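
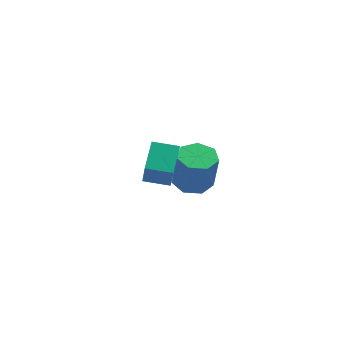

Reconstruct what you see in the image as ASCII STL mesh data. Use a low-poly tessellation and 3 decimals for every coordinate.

solid 
facet normal -0.196 0.193 -0.962
outer loop
vertex -0.574 1.624 -3.913
vertex -1.348 1.466 -3.787
vertex -0.965 2.165 -3.725
endloop
endfacet
facet normal 0.802 0.595 -0.044
outer loop
vertex -0.574 1.624 -3.913
vertex -0.965 2.165 -3.725
vertex -0.238 1.292 -2.259
endloop
endfacet
facet normal 0.803 0.595 -0.044
outer loop
vertex -0.238 1.292 -2.259
vertex -0.965 2.165 -3.725
vertex -0.629 1.834 -2.071
endloop
endfacet
facet normal 0.196 -0.192 0.962
outer loop
vertex -0.238 1.292 -2.259
vertex -0.629 1.834 -2.071
vertex -1.012 1.134 -2.133
endloop
endfacet
facet normal -0.196 0.193 -0.961
outer loop
vertex -0.965 2.165 -3.725
vertex -1.348 1.466 -3.787
vertex -1.645 2.18 -3.583
endloop
endfacet
facet normal 0.060 0.981 0.184
outer loop
vertex -0.965 2.165 -3.725
vertex -1.645 2.18 -3.583
vertex -0.629 1.834 -2.071
endloop
endfacet
facet normal 0.060 0.981 0.184
outer loop
vertex -0.629 1.834 -2.071
vertex -1.645 2.18 -3.583
vertex -1.308 1.849 -1.929
endloop
endfacet
facet normal 0.197 -0.193 0.961
outer loop
vertex -0.629 1.834 -2.071
vertex -1.308 1.849 -1.929
vertex -1.012 1.134 -2.133
endloop
endfacet
facet normal -0.196 0.193 -0.961
outer loop
vertex -1.645 2.18 -3.583
vertex -1.348 1.466 -3.787
vertex -2.101 1.657 -3.595
endloop
endfacet
facet normal -0.728 0.628 0.274
outer loop
vertex -1.645 2.18 -3.583
vertex -2.101 1.657 -3.595
vertex -1.308 1.849 -1.929
endloop
endfacet
facet normal -0.728 0.628 0.274
outer loop
vertex -1.308 1.849 -1.929
vertex -2.101 1.657 -3.595
vertex -1.764 1.326 -1.942
endloop
endfacet
facet normal 0.195 -0.194 0.962
outer loop
vertex -1.308 1.849 -1.929
vertex -1.764 1.326 -1.942
vertex -1.012 1.134 -2.133
endloop
endfacet
facet normal -0.196 0.194 -0.961
outer loop
vertex -2.101 1.657 -3.595
vertex -1.348 1.466 -3.787
vertex -1.99 0.99 -3.752
endloop
endfacet
facet normal -0.967 -0.198 0.158
outer loop
vertex -2.101 1.657 -3.595
vertex -1.99 0.99 -3.752
vertex -1.764 1.326 -1.942
endloop
endfacet
facet normal -0.968 -0.196 0.157
outer loop
vertex -1.764 1.326 -1.942
vertex -1.99 0.99 -3.752
vertex -1.654 0.658 -2.098
endloop
endfacet
facet normal 0.195 -0.192 0.962
outer loop
vertex -1.764 1.326 -1.942
vertex -1.654 0.658 -2.098
vertex -1.012 1.134 -2.133
endloop
endfacet
facet normal -0.196 0.193 -0.961
outer loop
vertex -1.99 0.99 -3.752
vertex -1.348 1.466 -3.787
vertex -1.396 0.681 -3.935
endloop
endfacet
facet normal -0.479 -0.874 -0.078
outer loop
vertex -1.99 0.99 -3.752
vertex -1.396 0.681 -3.935
vertex -1.654 0.658 -2.098
endloop
endfacet
facet normal -0.479 -0.874 -0.078
outer loop
vertex -1.654 0.658 -2.098
vertex -1.396 0.681 -3.935
vertex -1.06 0.349 -2.281
endloop
endfacet
facet normal 0.196 -0.193 0.961
outer loop
vertex -1.654 0.658 -2.098
vertex -1.06 0.349 -2.281
vertex -1.012 1.134 -2.133
endloop
endfacet
facet normal -0.195 0.193 -0.962
outer loop
vertex -1.396 0.681 -3.935
vertex -1.348 1.466 -3.787
vertex -0.766 0.963 -4.006
endloop
endfacet
facet normal 0.371 -0.893 -0.255
outer loop
vertex -1.396 0.681 -3.935
vertex -0.766 0.963 -4.006
vertex -1.06 0.349 -2.281
endloop
endfacet
facet normal 0.371 -0.893 -0.255
outer loop
vertex -1.06 0.349 -2.281
vertex -0.766 0.963 -4.006
vertex -0.429 0.631 -2.352
endloop
endfacet
facet normal 0.195 -0.193 0.962
outer loop
vertex -1.06 0.349 -2.281
vertex -0.429 0.631 -2.352
vertex -1.012 1.134 -2.133
endloop
endfacet
facet normal -0.196 0.192 -0.962
outer loop
vertex -0.766 0.963 -4.006
vertex -1.348 1.466 -3.787
vertex -0.574 1.624 -3.913
endloop
endfacet
facet normal 0.941 -0.240 -0.240
outer loop
vertex -0.766 0.963 -4.006
vertex -0.574 1.624 -3.913
vertex -0.429 0.631 -2.352
endloop
endfacet
facet normal 0.941 -0.238 -0.239
outer loop
vertex -0.429 0.631 -2.352
vertex -0.574 1.624 -3.913
vertex -0.238 1.292 -2.259
endloop
endfacet
facet normal 0.196 -0.192 0.962
outer loop
vertex -0.429 0.631 -2.352
vertex -0.238 1.292 -2.259
vertex -1.012 1.134 -2.133
endloop
endfacet
facet normal -0.282 0.481 -0.830
outer loop
vertex -1.531 -2.048 -0.235
vertex -0.603 -1.774 -0.391
vertex -1.339 -3.078 -0.897
endloop
endfacet
facet normal -0.947 -0.279 0.159
outer loop
vertex -0.937 -3.766 0.291
vertex -1.531 -2.048 -0.235
vertex -1.339 -3.078 -0.897
endloop
endfacet
facet normal -0.281 0.481 -0.831
outer loop
vertex -1.339 -3.078 -0.897
vertex -0.603 -1.774 -0.391
vertex -0.41 -2.805 -1.053
endloop
endfacet
facet normal 0.155 -0.831 -0.534
outer loop
vertex -0.41 -2.805 -1.053
vertex -0.937 -3.766 0.291
vertex -1.339 -3.078 -0.897
endloop
endfacet
facet normal -0.156 0.831 0.534
outer loop
vertex -1.531 -2.048 -0.235
vertex -0.201 -2.462 0.797
vertex -0.603 -1.774 -0.391
endloop
endfacet
facet normal -0.947 -0.279 0.158
outer loop
vertex -1.13 -2.735 0.953
vertex -1.531 -2.048 -0.235
vertex -0.937 -3.766 0.291
endloop
endfacet
facet normal -0.155 0.832 0.533
outer loop
vertex -1.13 -2.735 0.953
vertex -0.201 -2.462 0.797
vertex -1.531 -2.048 -0.235
endloop
endfacet
facet normal 0.947 0.279 -0.159
outer loop
vertex -0.603 -1.774 -0.391
vertex -0.201 -2.462 0.797
vertex -0.41 -2.805 -1.053
endloop
endfacet
facet normal 0.156 -0.831 -0.533
outer loop
vertex -0.009 -3.492 0.135
vertex -0.937 -3.766 0.291
vertex -0.41 -2.805 -1.053
endloop
endfacet
facet normal 0.947 0.279 -0.159
outer loop
vertex -0.41 -2.805 -1.053
vertex -0.201 -2.462 0.797
vertex -0.009 -3.492 0.135
endloop
endfacet
facet normal 0.282 -0.481 0.831
outer loop
vertex -0.009 -3.492 0.135
vertex -1.13 -2.735 0.953
vertex -0.937 -3.766 0.291
endloop
endfacet
facet normal 0.281 -0.481 0.830
outer loop
vertex -0.201 -2.462 0.797
vertex -1.13 -2.735 0.953
vertex -0.009 -3.492 0.135
endloop
endfacet

endsolid


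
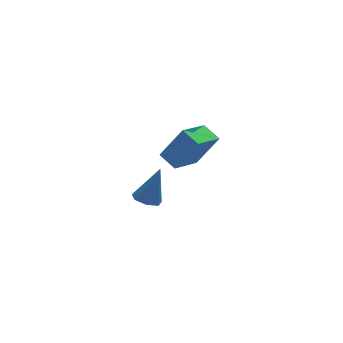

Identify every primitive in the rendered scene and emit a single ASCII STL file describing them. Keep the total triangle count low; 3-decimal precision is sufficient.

solid 
facet normal -0.513 0.127 -0.849
outer loop
vertex -3.293 -0.497 1.413
vertex -2.053 0.554 0.821
vertex -2.811 -1.296 1.003
endloop
endfacet
facet normal -0.717 -0.608 0.342
outer loop
vertex -1.847 -1.534 2.599
vertex -3.293 -0.497 1.413
vertex -2.811 -1.296 1.003
endloop
endfacet
facet normal -0.513 0.127 -0.849
outer loop
vertex -2.811 -1.296 1.003
vertex -2.053 0.554 0.821
vertex -1.571 -0.245 0.41
endloop
endfacet
facet normal 0.472 -0.784 -0.402
outer loop
vertex -1.571 -0.245 0.41
vertex -1.847 -1.534 2.599
vertex -2.811 -1.296 1.003
endloop
endfacet
facet normal -0.473 0.784 0.402
outer loop
vertex -3.293 -0.497 1.413
vertex -1.089 0.316 2.417
vertex -2.053 0.554 0.821
endloop
endfacet
facet normal -0.716 -0.608 0.342
outer loop
vertex -2.329 -0.735 3.01
vertex -3.293 -0.497 1.413
vertex -1.847 -1.534 2.599
endloop
endfacet
facet normal -0.472 0.784 0.402
outer loop
vertex -2.329 -0.735 3.01
vertex -1.089 0.316 2.417
vertex -3.293 -0.497 1.413
endloop
endfacet
facet normal 0.716 0.608 -0.342
outer loop
vertex -2.053 0.554 0.821
vertex -1.089 0.316 2.417
vertex -1.571 -0.245 0.41
endloop
endfacet
facet normal 0.473 -0.784 -0.402
outer loop
vertex -0.607 -0.483 2.007
vertex -1.847 -1.534 2.599
vertex -1.571 -0.245 0.41
endloop
endfacet
facet normal 0.717 0.608 -0.342
outer loop
vertex -1.571 -0.245 0.41
vertex -1.089 0.316 2.417
vertex -0.607 -0.483 2.007
endloop
endfacet
facet normal 0.513 -0.127 0.849
outer loop
vertex -0.607 -0.483 2.007
vertex -2.329 -0.735 3.01
vertex -1.847 -1.534 2.599
endloop
endfacet
facet normal 0.513 -0.126 0.849
outer loop
vertex -1.089 0.316 2.417
vertex -2.329 -0.735 3.01
vertex -0.607 -0.483 2.007
endloop
endfacet
facet normal -0.361 -0.129 -0.924
outer loop
vertex -2.631 3.567 -4.484
vertex -3.076 3.031 -4.235
vertex -3.211 3.757 -4.284
endloop
endfacet
facet normal 0.336 0.938 0.082
outer loop
vertex -2.631 3.567 -4.484
vertex -3.211 3.757 -4.284
vertex -2.364 3.289 -2.405
endloop
endfacet
facet normal -0.359 -0.129 -0.924
outer loop
vertex -3.211 3.757 -4.284
vertex -3.076 3.031 -4.235
vertex -3.69 3.4 -4.048
endloop
endfacet
facet normal -0.418 0.820 0.392
outer loop
vertex -3.211 3.757 -4.284
vertex -3.69 3.4 -4.048
vertex -2.364 3.289 -2.405
endloop
endfacet
facet normal -0.360 -0.131 -0.924
outer loop
vertex -3.69 3.4 -4.048
vertex -3.076 3.031 -4.235
vertex -3.706 2.765 -3.952
endloop
endfacet
facet normal -0.769 0.114 0.629
outer loop
vertex -3.69 3.4 -4.048
vertex -3.706 2.765 -3.952
vertex -2.364 3.289 -2.405
endloop
endfacet
facet normal -0.360 -0.131 -0.924
outer loop
vertex -3.706 2.765 -3.952
vertex -3.076 3.031 -4.235
vertex -3.248 2.331 -4.069
endloop
endfacet
facet normal -0.455 -0.646 0.613
outer loop
vertex -3.706 2.765 -3.952
vertex -3.248 2.331 -4.069
vertex -2.364 3.289 -2.405
endloop
endfacet
facet normal -0.360 -0.131 -0.924
outer loop
vertex -3.248 2.331 -4.069
vertex -3.076 3.031 -4.235
vertex -2.661 2.424 -4.311
endloop
endfacet
facet normal 0.288 -0.888 0.358
outer loop
vertex -3.248 2.331 -4.069
vertex -2.661 2.424 -4.311
vertex -2.364 3.289 -2.405
endloop
endfacet
facet normal -0.359 -0.130 -0.924
outer loop
vertex -2.661 2.424 -4.311
vertex -3.076 3.031 -4.235
vertex -2.386 2.974 -4.495
endloop
endfacet
facet normal 0.900 -0.432 0.056
outer loop
vertex -2.661 2.424 -4.311
vertex -2.386 2.974 -4.495
vertex -2.364 3.289 -2.405
endloop
endfacet
facet normal -0.359 -0.131 -0.924
outer loop
vertex -2.386 2.974 -4.495
vertex -3.076 3.031 -4.235
vertex -2.631 3.567 -4.484
endloop
endfacet
facet normal 0.922 0.382 -0.067
outer loop
vertex -2.386 2.974 -4.495
vertex -2.631 3.567 -4.484
vertex -2.364 3.289 -2.405
endloop
endfacet

endsolid


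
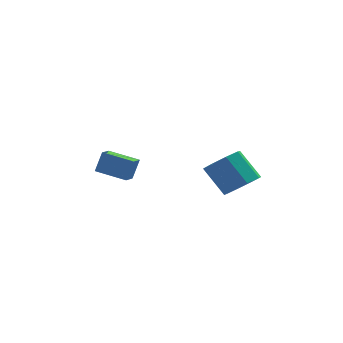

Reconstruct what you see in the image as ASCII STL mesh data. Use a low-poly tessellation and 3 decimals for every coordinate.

solid 
facet normal 0.535 -0.390 -0.749
outer loop
vertex 3.274 -3.098 0.08
vertex 2.509 -2.8 -0.622
vertex 3.401 -2.34 -0.224
endloop
endfacet
facet normal 0.830 0.082 0.551
outer loop
vertex 3.274 -3.098 0.08
vertex 3.401 -2.34 -0.224
vertex 2.256 -2.359 1.504
endloop
endfacet
facet normal 0.830 0.081 0.551
outer loop
vertex 2.256 -2.359 1.504
vertex 3.401 -2.34 -0.224
vertex 2.384 -1.6 1.2
endloop
endfacet
facet normal -0.535 0.390 0.749
outer loop
vertex 2.256 -2.359 1.504
vertex 2.384 -1.6 1.2
vertex 1.491 -2.06 0.802
endloop
endfacet
facet normal 0.535 -0.389 -0.750
outer loop
vertex 3.401 -2.34 -0.224
vertex 2.509 -2.8 -0.622
vertex 3.005 -1.851 -0.76
endloop
endfacet
facet normal 0.696 0.706 0.130
outer loop
vertex 3.401 -2.34 -0.224
vertex 3.005 -1.851 -0.76
vertex 2.384 -1.6 1.2
endloop
endfacet
facet normal 0.696 0.706 0.130
outer loop
vertex 2.384 -1.6 1.2
vertex 3.005 -1.851 -0.76
vertex 1.988 -1.111 0.664
endloop
endfacet
facet normal -0.535 0.389 0.750
outer loop
vertex 2.384 -1.6 1.2
vertex 1.988 -1.111 0.664
vertex 1.491 -2.06 0.802
endloop
endfacet
facet normal 0.536 -0.389 -0.749
outer loop
vertex 3.005 -1.851 -0.76
vertex 2.509 -2.8 -0.622
vertex 2.319 -1.918 -1.216
endloop
endfacet
facet normal 0.154 0.917 -0.367
outer loop
vertex 3.005 -1.851 -0.76
vertex 2.319 -1.918 -1.216
vertex 1.988 -1.111 0.664
endloop
endfacet
facet normal 0.154 0.917 -0.367
outer loop
vertex 1.988 -1.111 0.664
vertex 2.319 -1.918 -1.216
vertex 1.302 -1.178 0.208
endloop
endfacet
facet normal -0.536 0.390 0.749
outer loop
vertex 1.988 -1.111 0.664
vertex 1.302 -1.178 0.208
vertex 1.491 -2.06 0.802
endloop
endfacet
facet normal 0.536 -0.389 -0.749
outer loop
vertex 2.319 -1.918 -1.216
vertex 2.509 -2.8 -0.622
vertex 1.744 -2.501 -1.324
endloop
endfacet
facet normal -0.478 0.592 -0.649
outer loop
vertex 2.319 -1.918 -1.216
vertex 1.744 -2.501 -1.324
vertex 1.302 -1.178 0.208
endloop
endfacet
facet normal -0.478 0.592 -0.649
outer loop
vertex 1.302 -1.178 0.208
vertex 1.744 -2.501 -1.324
vertex 0.726 -1.762 0.1
endloop
endfacet
facet normal -0.536 0.390 0.749
outer loop
vertex 1.302 -1.178 0.208
vertex 0.726 -1.762 0.1
vertex 1.491 -2.06 0.802
endloop
endfacet
facet normal 0.535 -0.390 -0.749
outer loop
vertex 1.744 -2.501 -1.324
vertex 2.509 -2.8 -0.622
vertex 1.616 -3.26 -1.02
endloop
endfacet
facet normal -0.830 -0.081 -0.552
outer loop
vertex 1.744 -2.501 -1.324
vertex 1.616 -3.26 -1.02
vertex 0.726 -1.762 0.1
endloop
endfacet
facet normal -0.831 -0.082 -0.551
outer loop
vertex 0.726 -1.762 0.1
vertex 1.616 -3.26 -1.02
vertex 0.599 -2.52 0.404
endloop
endfacet
facet normal -0.535 0.390 0.749
outer loop
vertex 0.726 -1.762 0.1
vertex 0.599 -2.52 0.404
vertex 1.491 -2.06 0.802
endloop
endfacet
facet normal 0.535 -0.389 -0.750
outer loop
vertex 1.616 -3.26 -1.02
vertex 2.509 -2.8 -0.622
vertex 2.012 -3.749 -0.484
endloop
endfacet
facet normal -0.696 -0.706 -0.130
outer loop
vertex 1.616 -3.26 -1.02
vertex 2.012 -3.749 -0.484
vertex 0.599 -2.52 0.404
endloop
endfacet
facet normal -0.696 -0.706 -0.130
outer loop
vertex 0.599 -2.52 0.404
vertex 2.012 -3.749 -0.484
vertex 0.995 -3.009 0.94
endloop
endfacet
facet normal -0.535 0.389 0.750
outer loop
vertex 0.599 -2.52 0.404
vertex 0.995 -3.009 0.94
vertex 1.491 -2.06 0.802
endloop
endfacet
facet normal 0.536 -0.390 -0.749
outer loop
vertex 2.012 -3.749 -0.484
vertex 2.509 -2.8 -0.622
vertex 2.698 -3.682 -0.028
endloop
endfacet
facet normal -0.154 -0.917 0.367
outer loop
vertex 2.012 -3.749 -0.484
vertex 2.698 -3.682 -0.028
vertex 0.995 -3.009 0.94
endloop
endfacet
facet normal -0.154 -0.917 0.367
outer loop
vertex 0.995 -3.009 0.94
vertex 2.698 -3.682 -0.028
vertex 1.681 -2.942 1.396
endloop
endfacet
facet normal -0.536 0.389 0.749
outer loop
vertex 0.995 -3.009 0.94
vertex 1.681 -2.942 1.396
vertex 1.491 -2.06 0.802
endloop
endfacet
facet normal 0.536 -0.390 -0.749
outer loop
vertex 2.698 -3.682 -0.028
vertex 2.509 -2.8 -0.622
vertex 3.274 -3.098 0.08
endloop
endfacet
facet normal 0.478 -0.592 0.649
outer loop
vertex 2.698 -3.682 -0.028
vertex 3.274 -3.098 0.08
vertex 1.681 -2.942 1.396
endloop
endfacet
facet normal 0.478 -0.592 0.649
outer loop
vertex 1.681 -2.942 1.396
vertex 3.274 -3.098 0.08
vertex 2.256 -2.359 1.504
endloop
endfacet
facet normal -0.536 0.389 0.749
outer loop
vertex 1.681 -2.942 1.396
vertex 2.256 -2.359 1.504
vertex 1.491 -2.06 0.802
endloop
endfacet
facet normal -0.912 0.358 0.199
outer loop
vertex -4.52 1.532 -0.344
vertex -4.239 2.398 -0.616
vertex -4.886 1.272 -1.553
endloop
endfacet
facet normal -0.295 -0.912 0.286
outer loop
vertex -3.281 0.642 -1.904
vertex -4.52 1.532 -0.344
vertex -4.886 1.272 -1.553
endloop
endfacet
facet normal -0.912 0.358 0.200
outer loop
vertex -4.886 1.272 -1.553
vertex -4.239 2.398 -0.616
vertex -4.606 2.138 -1.825
endloop
endfacet
facet normal -0.284 -0.202 -0.937
outer loop
vertex -4.606 2.138 -1.825
vertex -3.281 0.642 -1.904
vertex -4.886 1.272 -1.553
endloop
endfacet
facet normal 0.284 0.202 0.937
outer loop
vertex -4.52 1.532 -0.344
vertex -2.634 1.768 -0.967
vertex -4.239 2.398 -0.616
endloop
endfacet
facet normal -0.295 -0.912 0.286
outer loop
vertex -2.914 0.902 -0.695
vertex -4.52 1.532 -0.344
vertex -3.281 0.642 -1.904
endloop
endfacet
facet normal 0.284 0.202 0.937
outer loop
vertex -2.914 0.902 -0.695
vertex -2.634 1.768 -0.967
vertex -4.52 1.532 -0.344
endloop
endfacet
facet normal 0.295 0.912 -0.286
outer loop
vertex -4.239 2.398 -0.616
vertex -2.634 1.768 -0.967
vertex -4.606 2.138 -1.825
endloop
endfacet
facet normal -0.284 -0.202 -0.937
outer loop
vertex -3.0 1.508 -2.176
vertex -3.281 0.642 -1.904
vertex -4.606 2.138 -1.825
endloop
endfacet
facet normal 0.295 0.912 -0.285
outer loop
vertex -4.606 2.138 -1.825
vertex -2.634 1.768 -0.967
vertex -3.0 1.508 -2.176
endloop
endfacet
facet normal 0.912 -0.359 -0.200
outer loop
vertex -3.0 1.508 -2.176
vertex -2.914 0.902 -0.695
vertex -3.281 0.642 -1.904
endloop
endfacet
facet normal 0.912 -0.358 -0.199
outer loop
vertex -2.634 1.768 -0.967
vertex -2.914 0.902 -0.695
vertex -3.0 1.508 -2.176
endloop
endfacet

endsolid


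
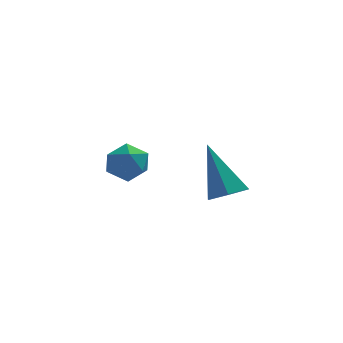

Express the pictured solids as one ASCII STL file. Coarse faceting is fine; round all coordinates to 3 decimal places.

solid 
facet normal 0.275 -0.499 -0.822
outer loop
vertex 1.754 -4.629 -0.112
vertex 1.269 -4.364 -0.435
vertex 1.84 -4.074 -0.42
endloop
endfacet
facet normal 0.824 0.172 0.540
outer loop
vertex 1.754 -4.629 -0.112
vertex 1.84 -4.074 -0.42
vertex 0.791 -3.496 0.995
endloop
endfacet
facet normal 0.275 -0.499 -0.821
outer loop
vertex 1.84 -4.074 -0.42
vertex 1.269 -4.364 -0.435
vertex 1.355 -3.81 -0.743
endloop
endfacet
facet normal 0.480 0.877 -0.003
outer loop
vertex 1.84 -4.074 -0.42
vertex 1.355 -3.81 -0.743
vertex 0.791 -3.496 0.995
endloop
endfacet
facet normal 0.274 -0.499 -0.822
outer loop
vertex 1.355 -3.81 -0.743
vertex 1.269 -4.364 -0.435
vertex 0.784 -4.099 -0.758
endloop
endfacet
facet normal -0.426 0.856 -0.293
outer loop
vertex 1.355 -3.81 -0.743
vertex 0.784 -4.099 -0.758
vertex 0.791 -3.496 0.995
endloop
endfacet
facet normal 0.275 -0.498 -0.822
outer loop
vertex 0.784 -4.099 -0.758
vertex 1.269 -4.364 -0.435
vertex 0.699 -4.654 -0.45
endloop
endfacet
facet normal -0.991 0.129 -0.041
outer loop
vertex 0.784 -4.099 -0.758
vertex 0.699 -4.654 -0.45
vertex 0.791 -3.496 0.995
endloop
endfacet
facet normal 0.275 -0.498 -0.822
outer loop
vertex 0.699 -4.654 -0.45
vertex 1.269 -4.364 -0.435
vertex 1.184 -4.919 -0.127
endloop
endfacet
facet normal -0.647 -0.574 0.501
outer loop
vertex 0.699 -4.654 -0.45
vertex 1.184 -4.919 -0.127
vertex 0.791 -3.496 0.995
endloop
endfacet
facet normal 0.275 -0.498 -0.822
outer loop
vertex 1.184 -4.919 -0.127
vertex 1.269 -4.364 -0.435
vertex 1.754 -4.629 -0.112
endloop
endfacet
facet normal 0.260 -0.552 0.792
outer loop
vertex 1.184 -4.919 -0.127
vertex 1.754 -4.629 -0.112
vertex 0.791 -3.496 0.995
endloop
endfacet
facet normal -0.631 0.602 -0.489
outer loop
vertex -1.202 -0.606 -1.365
vertex -1.742 -1.016 -1.173
vertex -1.546 -0.478 -0.763
endloop
endfacet
facet normal -0.071 0.967 -0.246
outer loop
vertex -1.202 -0.606 -1.365
vertex -1.546 -0.478 -0.763
vertex -0.843 -0.432 -0.784
endloop
endfacet
facet normal 0.519 0.676 -0.523
outer loop
vertex -1.202 -0.606 -1.365
vertex -0.843 -0.432 -0.784
vertex -0.604 -0.943 -1.207
endloop
endfacet
facet normal 0.321 0.130 -0.938
outer loop
vertex -1.202 -0.606 -1.365
vertex -0.604 -0.943 -1.207
vertex -1.16 -1.304 -1.447
endloop
endfacet
facet normal -0.390 0.084 -0.917
outer loop
vertex -1.202 -0.606 -1.365
vertex -1.16 -1.304 -1.447
vertex -1.742 -1.016 -1.173
endloop
endfacet
facet normal -0.044 0.885 0.463
outer loop
vertex -0.843 -0.432 -0.784
vertex -1.546 -0.478 -0.763
vertex -1.16 -0.736 -0.233
endloop
endfacet
facet normal -0.953 0.294 0.069
outer loop
vertex -1.546 -0.478 -0.763
vertex -1.742 -1.016 -1.173
vertex -1.716 -1.097 -0.473
endloop
endfacet
facet normal -0.562 -0.543 -0.623
outer loop
vertex -1.742 -1.016 -1.173
vertex -1.16 -1.304 -1.447
vertex -1.477 -1.608 -0.896
endloop
endfacet
facet normal 0.589 -0.470 -0.658
outer loop
vertex -1.16 -1.304 -1.447
vertex -0.604 -0.943 -1.207
vertex -0.774 -1.562 -0.917
endloop
endfacet
facet normal 0.910 0.414 0.014
outer loop
vertex -0.604 -0.943 -1.207
vertex -0.843 -0.432 -0.784
vertex -0.578 -1.024 -0.507
endloop
endfacet
facet normal -0.321 -0.130 0.938
outer loop
vertex -1.118 -1.434 -0.315
vertex -1.16 -0.736 -0.233
vertex -1.716 -1.097 -0.473
endloop
endfacet
facet normal -0.519 -0.676 0.523
outer loop
vertex -1.118 -1.434 -0.315
vertex -1.716 -1.097 -0.473
vertex -1.477 -1.608 -0.896
endloop
endfacet
facet normal 0.071 -0.967 0.246
outer loop
vertex -1.118 -1.434 -0.315
vertex -1.477 -1.608 -0.896
vertex -0.774 -1.562 -0.917
endloop
endfacet
facet normal 0.631 -0.602 0.489
outer loop
vertex -1.118 -1.434 -0.315
vertex -0.774 -1.562 -0.917
vertex -0.578 -1.024 -0.507
endloop
endfacet
facet normal 0.390 -0.084 0.917
outer loop
vertex -1.118 -1.434 -0.315
vertex -0.578 -1.024 -0.507
vertex -1.16 -0.736 -0.233
endloop
endfacet
facet normal -0.589 0.470 0.658
outer loop
vertex -1.716 -1.097 -0.473
vertex -1.16 -0.736 -0.233
vertex -1.546 -0.478 -0.763
endloop
endfacet
facet normal -0.910 -0.414 -0.014
outer loop
vertex -1.477 -1.608 -0.896
vertex -1.716 -1.097 -0.473
vertex -1.742 -1.016 -1.173
endloop
endfacet
facet normal 0.044 -0.885 -0.463
outer loop
vertex -0.774 -1.562 -0.917
vertex -1.477 -1.608 -0.896
vertex -1.16 -1.304 -1.447
endloop
endfacet
facet normal 0.953 -0.294 -0.069
outer loop
vertex -0.578 -1.024 -0.507
vertex -0.774 -1.562 -0.917
vertex -0.604 -0.943 -1.207
endloop
endfacet
facet normal 0.562 0.543 0.623
outer loop
vertex -1.16 -0.736 -0.233
vertex -0.578 -1.024 -0.507
vertex -0.843 -0.432 -0.784
endloop
endfacet

endsolid


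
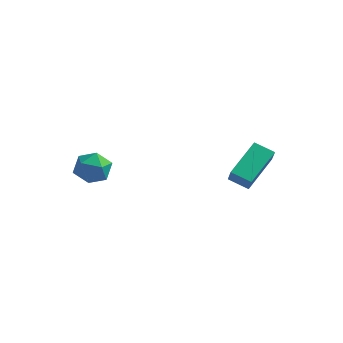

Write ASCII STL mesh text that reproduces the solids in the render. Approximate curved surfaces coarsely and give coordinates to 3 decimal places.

solid 
facet normal -0.735 0.672 0.092
outer loop
vertex -3.034 -2.238 3.567
vertex -3.124 -2.454 4.43
vertex -2.56 -1.805 4.189
endloop
endfacet
facet normal -0.265 0.874 -0.407
outer loop
vertex -3.034 -2.238 3.567
vertex -2.56 -1.805 4.189
vertex -2.174 -2.046 3.42
endloop
endfacet
facet normal -0.235 0.362 -0.902
outer loop
vertex -3.034 -2.238 3.567
vertex -2.174 -2.046 3.42
vertex -2.5 -2.844 3.185
endloop
endfacet
facet normal -0.687 -0.158 -0.710
outer loop
vertex -3.034 -2.238 3.567
vertex -2.5 -2.844 3.185
vertex -3.087 -3.097 3.809
endloop
endfacet
facet normal -0.995 0.035 -0.095
outer loop
vertex -3.034 -2.238 3.567
vertex -3.087 -3.097 3.809
vertex -3.124 -2.454 4.43
endloop
endfacet
facet normal 0.377 0.921 -0.100
outer loop
vertex -2.174 -2.046 3.42
vertex -2.56 -1.805 4.189
vertex -1.733 -2.143 4.191
endloop
endfacet
facet normal -0.382 0.595 0.708
outer loop
vertex -2.56 -1.805 4.189
vertex -3.124 -2.454 4.43
vertex -2.32 -2.396 4.815
endloop
endfacet
facet normal -0.803 -0.437 0.405
outer loop
vertex -3.124 -2.454 4.43
vertex -3.087 -3.097 3.809
vertex -2.646 -3.194 4.58
endloop
endfacet
facet normal -0.304 -0.748 -0.590
outer loop
vertex -3.087 -3.097 3.809
vertex -2.5 -2.844 3.185
vertex -2.26 -3.435 3.811
endloop
endfacet
facet normal 0.425 0.092 -0.901
outer loop
vertex -2.5 -2.844 3.185
vertex -2.174 -2.046 3.42
vertex -1.696 -2.786 3.57
endloop
endfacet
facet normal 0.687 0.158 0.710
outer loop
vertex -1.786 -3.002 4.433
vertex -1.733 -2.143 4.191
vertex -2.32 -2.396 4.815
endloop
endfacet
facet normal 0.235 -0.362 0.902
outer loop
vertex -1.786 -3.002 4.433
vertex -2.32 -2.396 4.815
vertex -2.646 -3.194 4.58
endloop
endfacet
facet normal 0.265 -0.874 0.407
outer loop
vertex -1.786 -3.002 4.433
vertex -2.646 -3.194 4.58
vertex -2.26 -3.435 3.811
endloop
endfacet
facet normal 0.735 -0.672 -0.092
outer loop
vertex -1.786 -3.002 4.433
vertex -2.26 -3.435 3.811
vertex -1.696 -2.786 3.57
endloop
endfacet
facet normal 0.995 -0.035 0.095
outer loop
vertex -1.786 -3.002 4.433
vertex -1.696 -2.786 3.57
vertex -1.733 -2.143 4.191
endloop
endfacet
facet normal 0.304 0.748 0.590
outer loop
vertex -2.32 -2.396 4.815
vertex -1.733 -2.143 4.191
vertex -2.56 -1.805 4.189
endloop
endfacet
facet normal -0.425 -0.092 0.901
outer loop
vertex -2.646 -3.194 4.58
vertex -2.32 -2.396 4.815
vertex -3.124 -2.454 4.43
endloop
endfacet
facet normal -0.377 -0.921 0.100
outer loop
vertex -2.26 -3.435 3.811
vertex -2.646 -3.194 4.58
vertex -3.087 -3.097 3.809
endloop
endfacet
facet normal 0.382 -0.595 -0.708
outer loop
vertex -1.696 -2.786 3.57
vertex -2.26 -3.435 3.811
vertex -2.5 -2.844 3.185
endloop
endfacet
facet normal 0.803 0.437 -0.405
outer loop
vertex -1.733 -2.143 4.191
vertex -1.696 -2.786 3.57
vertex -2.174 -2.046 3.42
endloop
endfacet
facet normal -0.308 0.455 -0.835
outer loop
vertex 2.171 3.657 2.56
vertex 3.136 3.65 2.2
vertex 1.831 1.823 1.687
endloop
endfacet
facet normal -0.937 0.007 0.350
outer loop
vertex 2.124 1.39 2.48
vertex 2.171 3.657 2.56
vertex 1.831 1.823 1.687
endloop
endfacet
facet normal -0.309 0.455 -0.835
outer loop
vertex 1.831 1.823 1.687
vertex 3.136 3.65 2.2
vertex 2.796 1.815 1.326
endloop
endfacet
facet normal -0.166 -0.890 -0.425
outer loop
vertex 2.796 1.815 1.326
vertex 2.124 1.39 2.48
vertex 1.831 1.823 1.687
endloop
endfacet
facet normal 0.165 0.890 0.425
outer loop
vertex 2.171 3.657 2.56
vertex 3.429 3.217 2.993
vertex 3.136 3.65 2.2
endloop
endfacet
facet normal -0.937 0.007 0.350
outer loop
vertex 2.464 3.225 3.354
vertex 2.171 3.657 2.56
vertex 2.124 1.39 2.48
endloop
endfacet
facet normal 0.166 0.891 0.423
outer loop
vertex 2.464 3.225 3.354
vertex 3.429 3.217 2.993
vertex 2.171 3.657 2.56
endloop
endfacet
facet normal 0.937 -0.007 -0.350
outer loop
vertex 3.136 3.65 2.2
vertex 3.429 3.217 2.993
vertex 2.796 1.815 1.326
endloop
endfacet
facet normal -0.165 -0.891 -0.424
outer loop
vertex 3.089 1.383 2.12
vertex 2.124 1.39 2.48
vertex 2.796 1.815 1.326
endloop
endfacet
facet normal 0.937 -0.007 -0.350
outer loop
vertex 2.796 1.815 1.326
vertex 3.429 3.217 2.993
vertex 3.089 1.383 2.12
endloop
endfacet
facet normal 0.308 -0.455 0.835
outer loop
vertex 3.089 1.383 2.12
vertex 2.464 3.225 3.354
vertex 2.124 1.39 2.48
endloop
endfacet
facet normal 0.309 -0.455 0.835
outer loop
vertex 3.429 3.217 2.993
vertex 2.464 3.225 3.354
vertex 3.089 1.383 2.12
endloop
endfacet

endsolid


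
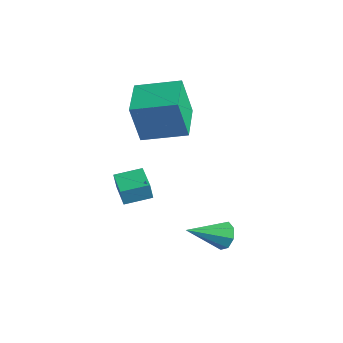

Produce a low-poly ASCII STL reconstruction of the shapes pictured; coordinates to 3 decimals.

solid 
facet normal -0.920 0.390 0.022
outer loop
vertex -3.83 -3.088 0.848
vertex -3.371 -2.016 1.029
vertex -3.798 -2.968 0.058
endloop
endfacet
facet normal -0.389 -0.908 -0.154
outer loop
vertex -2.629 -3.464 0.031
vertex -3.83 -3.088 0.848
vertex -3.798 -2.968 0.058
endloop
endfacet
facet normal -0.920 0.390 0.022
outer loop
vertex -3.798 -2.968 0.058
vertex -3.371 -2.016 1.029
vertex -3.339 -1.896 0.239
endloop
endfacet
facet normal 0.041 0.149 -0.988
outer loop
vertex -3.339 -1.896 0.239
vertex -2.629 -3.464 0.031
vertex -3.798 -2.968 0.058
endloop
endfacet
facet normal -0.041 -0.149 0.988
outer loop
vertex -3.83 -3.088 0.848
vertex -2.202 -2.512 1.002
vertex -3.371 -2.016 1.029
endloop
endfacet
facet normal -0.389 -0.908 -0.154
outer loop
vertex -2.661 -3.584 0.821
vertex -3.83 -3.088 0.848
vertex -2.629 -3.464 0.031
endloop
endfacet
facet normal -0.041 -0.149 0.988
outer loop
vertex -2.661 -3.584 0.821
vertex -2.202 -2.512 1.002
vertex -3.83 -3.088 0.848
endloop
endfacet
facet normal 0.389 0.908 0.154
outer loop
vertex -3.371 -2.016 1.029
vertex -2.202 -2.512 1.002
vertex -3.339 -1.896 0.239
endloop
endfacet
facet normal 0.041 0.149 -0.988
outer loop
vertex -2.17 -2.392 0.212
vertex -2.629 -3.464 0.031
vertex -3.339 -1.896 0.239
endloop
endfacet
facet normal 0.389 0.908 0.154
outer loop
vertex -3.339 -1.896 0.239
vertex -2.202 -2.512 1.002
vertex -2.17 -2.392 0.212
endloop
endfacet
facet normal 0.920 -0.390 -0.022
outer loop
vertex -2.17 -2.392 0.212
vertex -2.661 -3.584 0.821
vertex -2.629 -3.464 0.031
endloop
endfacet
facet normal 0.920 -0.390 -0.022
outer loop
vertex -2.202 -2.512 1.002
vertex -2.661 -3.584 0.821
vertex -2.17 -2.392 0.212
endloop
endfacet
facet normal -0.743 0.668 0.044
outer loop
vertex -4.969 -1.223 4.642
vertex -3.704 0.156 5.07
vertex -4.751 -0.861 2.831
endloop
endfacet
facet normal -0.659 -0.719 -0.223
outer loop
vertex -3.376 -2.096 2.75
vertex -4.969 -1.223 4.642
vertex -4.751 -0.861 2.831
endloop
endfacet
facet normal -0.743 0.668 0.044
outer loop
vertex -4.751 -0.861 2.831
vertex -3.704 0.156 5.07
vertex -3.486 0.518 3.259
endloop
endfacet
facet normal 0.117 0.195 -0.974
outer loop
vertex -3.486 0.518 3.259
vertex -3.376 -2.096 2.75
vertex -4.751 -0.861 2.831
endloop
endfacet
facet normal -0.117 -0.195 0.974
outer loop
vertex -4.969 -1.223 4.642
vertex -2.329 -1.079 4.989
vertex -3.704 0.156 5.07
endloop
endfacet
facet normal -0.659 -0.719 -0.223
outer loop
vertex -3.594 -2.458 4.561
vertex -4.969 -1.223 4.642
vertex -3.376 -2.096 2.75
endloop
endfacet
facet normal -0.117 -0.195 0.974
outer loop
vertex -3.594 -2.458 4.561
vertex -2.329 -1.079 4.989
vertex -4.969 -1.223 4.642
endloop
endfacet
facet normal 0.659 0.719 0.223
outer loop
vertex -3.704 0.156 5.07
vertex -2.329 -1.079 4.989
vertex -3.486 0.518 3.259
endloop
endfacet
facet normal 0.117 0.195 -0.974
outer loop
vertex -2.111 -0.717 3.178
vertex -3.376 -2.096 2.75
vertex -3.486 0.518 3.259
endloop
endfacet
facet normal 0.659 0.719 0.223
outer loop
vertex -3.486 0.518 3.259
vertex -2.329 -1.079 4.989
vertex -2.111 -0.717 3.178
endloop
endfacet
facet normal 0.743 -0.668 -0.044
outer loop
vertex -2.111 -0.717 3.178
vertex -3.594 -2.458 4.561
vertex -3.376 -2.096 2.75
endloop
endfacet
facet normal 0.743 -0.668 -0.044
outer loop
vertex -2.329 -1.079 4.989
vertex -3.594 -2.458 4.561
vertex -2.111 -0.717 3.178
endloop
endfacet
facet normal 0.261 0.852 -0.454
outer loop
vertex 0.969 -0.908 -0.256
vertex 0.682 -1.116 -0.812
vertex 0.482 -0.774 -0.285
endloop
endfacet
facet normal -0.017 0.150 0.988
outer loop
vertex 0.969 -0.908 -0.256
vertex 0.482 -0.774 -0.285
vertex 0.218 -2.624 -0.008
endloop
endfacet
facet normal 0.262 0.852 -0.454
outer loop
vertex 0.482 -0.774 -0.285
vertex 0.682 -1.116 -0.812
vertex 0.113 -0.84 -0.622
endloop
endfacet
facet normal -0.680 0.203 0.705
outer loop
vertex 0.482 -0.774 -0.285
vertex 0.113 -0.84 -0.622
vertex 0.218 -2.624 -0.008
endloop
endfacet
facet normal 0.261 0.851 -0.455
outer loop
vertex 0.113 -0.84 -0.622
vertex 0.682 -1.116 -0.812
vertex 0.076 -1.069 -1.072
endloop
endfacet
facet normal -0.995 -0.026 0.095
outer loop
vertex 0.113 -0.84 -0.622
vertex 0.076 -1.069 -1.072
vertex 0.218 -2.624 -0.008
endloop
endfacet
facet normal 0.261 0.852 -0.454
outer loop
vertex 0.076 -1.069 -1.072
vertex 0.682 -1.116 -0.812
vertex 0.395 -1.325 -1.369
endloop
endfacet
facet normal -0.776 -0.403 -0.486
outer loop
vertex 0.076 -1.069 -1.072
vertex 0.395 -1.325 -1.369
vertex 0.218 -2.624 -0.008
endloop
endfacet
facet normal 0.262 0.851 -0.454
outer loop
vertex 0.395 -1.325 -1.369
vertex 0.682 -1.116 -0.812
vertex 0.881 -1.459 -1.34
endloop
endfacet
facet normal -0.153 -0.705 -0.693
outer loop
vertex 0.395 -1.325 -1.369
vertex 0.881 -1.459 -1.34
vertex 0.218 -2.624 -0.008
endloop
endfacet
facet normal 0.262 0.851 -0.454
outer loop
vertex 0.881 -1.459 -1.34
vertex 0.682 -1.116 -0.812
vertex 1.25 -1.392 -1.002
endloop
endfacet
facet normal 0.511 -0.757 -0.408
outer loop
vertex 0.881 -1.459 -1.34
vertex 1.25 -1.392 -1.002
vertex 0.218 -2.624 -0.008
endloop
endfacet
facet normal 0.262 0.852 -0.454
outer loop
vertex 1.25 -1.392 -1.002
vertex 0.682 -1.116 -0.812
vertex 1.287 -1.164 -0.553
endloop
endfacet
facet normal 0.825 -0.529 0.201
outer loop
vertex 1.25 -1.392 -1.002
vertex 1.287 -1.164 -0.553
vertex 0.218 -2.624 -0.008
endloop
endfacet
facet normal 0.262 0.852 -0.454
outer loop
vertex 1.287 -1.164 -0.553
vertex 0.682 -1.116 -0.812
vertex 0.969 -0.908 -0.256
endloop
endfacet
facet normal 0.606 -0.153 0.781
outer loop
vertex 1.287 -1.164 -0.553
vertex 0.969 -0.908 -0.256
vertex 0.218 -2.624 -0.008
endloop
endfacet

endsolid


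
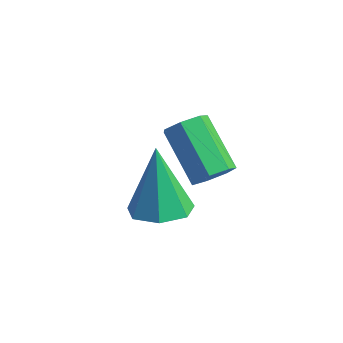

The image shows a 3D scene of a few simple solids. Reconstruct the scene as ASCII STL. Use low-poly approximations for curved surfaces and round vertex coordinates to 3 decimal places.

solid 
facet normal 0.761 -0.236 -0.604
outer loop
vertex -0.606 -0.184 -3.379
vertex -1.025 -0.293 -3.864
vertex -0.726 0.261 -3.704
endloop
endfacet
facet normal 0.613 0.567 0.550
outer loop
vertex -0.606 -0.184 -3.379
vertex -0.726 0.261 -3.704
vertex -1.976 0.243 -2.292
endloop
endfacet
facet normal 0.614 0.566 0.550
outer loop
vertex -1.976 0.243 -2.292
vertex -0.726 0.261 -3.704
vertex -2.095 0.688 -2.617
endloop
endfacet
facet normal -0.760 0.238 0.604
outer loop
vertex -1.976 0.243 -2.292
vertex -2.095 0.688 -2.617
vertex -2.395 0.133 -2.776
endloop
endfacet
facet normal 0.761 -0.236 -0.605
outer loop
vertex -0.726 0.261 -3.704
vertex -1.025 -0.293 -3.864
vertex -1.071 0.289 -4.149
endloop
endfacet
facet normal 0.217 0.970 -0.107
outer loop
vertex -0.726 0.261 -3.704
vertex -1.071 0.289 -4.149
vertex -2.095 0.688 -2.617
endloop
endfacet
facet normal 0.216 0.970 -0.108
outer loop
vertex -2.095 0.688 -2.617
vertex -1.071 0.289 -4.149
vertex -2.44 0.715 -3.062
endloop
endfacet
facet normal -0.761 0.238 0.604
outer loop
vertex -2.095 0.688 -2.617
vertex -2.44 0.715 -3.062
vertex -2.395 0.133 -2.776
endloop
endfacet
facet normal 0.762 -0.235 -0.604
outer loop
vertex -1.071 0.289 -4.149
vertex -1.025 -0.293 -3.864
vertex -1.381 -0.122 -4.38
endloop
endfacet
facet normal -0.343 0.643 -0.684
outer loop
vertex -1.071 0.289 -4.149
vertex -1.381 -0.122 -4.38
vertex -2.44 0.715 -3.062
endloop
endfacet
facet normal -0.343 0.644 -0.684
outer loop
vertex -2.44 0.715 -3.062
vertex -1.381 -0.122 -4.38
vertex -2.751 0.305 -3.292
endloop
endfacet
facet normal -0.761 0.238 0.604
outer loop
vertex -2.44 0.715 -3.062
vertex -2.751 0.305 -3.292
vertex -2.395 0.133 -2.776
endloop
endfacet
facet normal 0.761 -0.238 -0.604
outer loop
vertex -1.381 -0.122 -4.38
vertex -1.025 -0.293 -3.864
vertex -1.424 -0.662 -4.221
endloop
endfacet
facet normal -0.645 -0.168 -0.746
outer loop
vertex -1.381 -0.122 -4.38
vertex -1.424 -0.662 -4.221
vertex -2.751 0.305 -3.292
endloop
endfacet
facet normal -0.644 -0.167 -0.746
outer loop
vertex -2.751 0.305 -3.292
vertex -1.424 -0.662 -4.221
vertex -2.794 -0.235 -3.134
endloop
endfacet
facet normal -0.761 0.237 0.604
outer loop
vertex -2.751 0.305 -3.292
vertex -2.794 -0.235 -3.134
vertex -2.395 0.133 -2.776
endloop
endfacet
facet normal 0.760 -0.237 -0.605
outer loop
vertex -1.424 -0.662 -4.221
vertex -1.025 -0.293 -3.864
vertex -1.166 -0.924 -3.794
endloop
endfacet
facet normal -0.460 -0.853 -0.245
outer loop
vertex -1.424 -0.662 -4.221
vertex -1.166 -0.924 -3.794
vertex -2.794 -0.235 -3.134
endloop
endfacet
facet normal -0.460 -0.853 -0.245
outer loop
vertex -2.794 -0.235 -3.134
vertex -1.166 -0.924 -3.794
vertex -2.536 -0.497 -2.706
endloop
endfacet
facet normal -0.761 0.237 0.604
outer loop
vertex -2.794 -0.235 -3.134
vertex -2.536 -0.497 -2.706
vertex -2.395 0.133 -2.776
endloop
endfacet
facet normal 0.761 -0.237 -0.604
outer loop
vertex -1.166 -0.924 -3.794
vertex -1.025 -0.293 -3.864
vertex -0.802 -0.712 -3.419
endloop
endfacet
facet normal 0.069 -0.896 0.439
outer loop
vertex -1.166 -0.924 -3.794
vertex -0.802 -0.712 -3.419
vertex -2.536 -0.497 -2.706
endloop
endfacet
facet normal 0.070 -0.895 0.440
outer loop
vertex -2.536 -0.497 -2.706
vertex -0.802 -0.712 -3.419
vertex -2.172 -0.285 -2.332
endloop
endfacet
facet normal -0.760 0.237 0.605
outer loop
vertex -2.536 -0.497 -2.706
vertex -2.172 -0.285 -2.332
vertex -2.395 0.133 -2.776
endloop
endfacet
facet normal 0.761 -0.237 -0.604
outer loop
vertex -0.802 -0.712 -3.419
vertex -1.025 -0.293 -3.864
vertex -0.606 -0.184 -3.379
endloop
endfacet
facet normal 0.548 -0.264 0.794
outer loop
vertex -0.802 -0.712 -3.419
vertex -0.606 -0.184 -3.379
vertex -2.172 -0.285 -2.332
endloop
endfacet
facet normal 0.548 -0.264 0.794
outer loop
vertex -2.172 -0.285 -2.332
vertex -0.606 -0.184 -3.379
vertex -1.976 0.243 -2.292
endloop
endfacet
facet normal -0.761 0.237 0.605
outer loop
vertex -2.172 -0.285 -2.332
vertex -1.976 0.243 -2.292
vertex -2.395 0.133 -2.776
endloop
endfacet
facet normal 0.238 -0.178 -0.955
outer loop
vertex -0.179 -1.984 -3.377
vertex -0.682 -2.668 -3.375
vertex -0.88 -1.866 -3.574
endloop
endfacet
facet normal 0.102 0.970 0.219
outer loop
vertex -0.179 -1.984 -3.377
vertex -0.88 -1.866 -3.574
vertex -1.158 -2.312 -1.465
endloop
endfacet
facet normal 0.238 -0.178 -0.955
outer loop
vertex -0.88 -1.866 -3.574
vertex -0.682 -2.668 -3.375
vertex -1.432 -2.353 -3.621
endloop
endfacet
facet normal -0.663 0.745 0.070
outer loop
vertex -0.88 -1.866 -3.574
vertex -1.432 -2.353 -3.621
vertex -1.158 -2.312 -1.465
endloop
endfacet
facet normal 0.238 -0.179 -0.955
outer loop
vertex -1.432 -2.353 -3.621
vertex -0.682 -2.668 -3.375
vertex -1.419 -3.077 -3.482
endloop
endfacet
facet normal -0.992 0.006 0.126
outer loop
vertex -1.432 -2.353 -3.621
vertex -1.419 -3.077 -3.482
vertex -1.158 -2.312 -1.465
endloop
endfacet
facet normal 0.238 -0.178 -0.955
outer loop
vertex -1.419 -3.077 -3.482
vertex -0.682 -2.668 -3.375
vertex -0.852 -3.494 -3.263
endloop
endfacet
facet normal -0.639 -0.688 0.344
outer loop
vertex -1.419 -3.077 -3.482
vertex -0.852 -3.494 -3.263
vertex -1.158 -2.312 -1.465
endloop
endfacet
facet normal 0.238 -0.178 -0.955
outer loop
vertex -0.852 -3.494 -3.263
vertex -0.682 -2.668 -3.375
vertex -0.156 -3.289 -3.128
endloop
endfacet
facet normal 0.132 -0.818 0.560
outer loop
vertex -0.852 -3.494 -3.263
vertex -0.156 -3.289 -3.128
vertex -1.158 -2.312 -1.465
endloop
endfacet
facet normal 0.238 -0.178 -0.955
outer loop
vertex -0.156 -3.289 -3.128
vertex -0.682 -2.668 -3.375
vertex 0.143 -2.617 -3.179
endloop
endfacet
facet normal 0.739 -0.283 0.611
outer loop
vertex -0.156 -3.289 -3.128
vertex 0.143 -2.617 -3.179
vertex -1.158 -2.312 -1.465
endloop
endfacet
facet normal 0.238 -0.178 -0.955
outer loop
vertex 0.143 -2.617 -3.179
vertex -0.682 -2.668 -3.375
vertex -0.179 -1.984 -3.377
endloop
endfacet
facet normal 0.725 0.513 0.459
outer loop
vertex 0.143 -2.617 -3.179
vertex -0.179 -1.984 -3.377
vertex -1.158 -2.312 -1.465
endloop
endfacet

endsolid


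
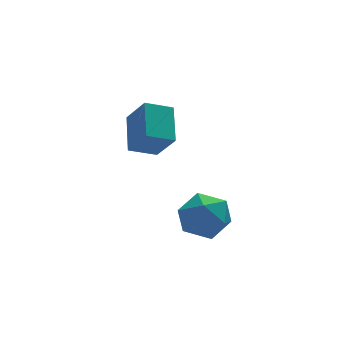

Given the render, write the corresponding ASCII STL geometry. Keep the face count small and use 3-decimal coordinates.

solid 
facet normal -0.932 0.027 0.362
outer loop
vertex -1.907 0.566 0.231
vertex -1.525 1.905 1.116
vertex -2.309 1.406 -0.867
endloop
endfacet
facet normal -0.232 -0.812 -0.536
outer loop
vertex -1.255 1.375 -1.276
vertex -1.907 0.566 0.231
vertex -2.309 1.406 -0.867
endloop
endfacet
facet normal -0.932 0.028 0.362
outer loop
vertex -2.309 1.406 -0.867
vertex -1.525 1.905 1.116
vertex -1.926 2.745 0.018
endloop
endfacet
facet normal -0.279 0.584 -0.763
outer loop
vertex -1.926 2.745 0.018
vertex -1.255 1.375 -1.276
vertex -2.309 1.406 -0.867
endloop
endfacet
facet normal 0.279 -0.584 0.763
outer loop
vertex -1.907 0.566 0.231
vertex -0.471 1.874 0.707
vertex -1.525 1.905 1.116
endloop
endfacet
facet normal -0.232 -0.812 -0.536
outer loop
vertex -0.854 0.535 -0.178
vertex -1.907 0.566 0.231
vertex -1.255 1.375 -1.276
endloop
endfacet
facet normal 0.279 -0.584 0.762
outer loop
vertex -0.854 0.535 -0.178
vertex -0.471 1.874 0.707
vertex -1.907 0.566 0.231
endloop
endfacet
facet normal 0.232 0.812 0.536
outer loop
vertex -1.525 1.905 1.116
vertex -0.471 1.874 0.707
vertex -1.926 2.745 0.018
endloop
endfacet
facet normal -0.279 0.584 -0.763
outer loop
vertex -0.873 2.714 -0.391
vertex -1.255 1.375 -1.276
vertex -1.926 2.745 0.018
endloop
endfacet
facet normal 0.232 0.812 0.536
outer loop
vertex -1.926 2.745 0.018
vertex -0.471 1.874 0.707
vertex -0.873 2.714 -0.391
endloop
endfacet
facet normal 0.932 -0.027 -0.361
outer loop
vertex -0.873 2.714 -0.391
vertex -0.854 0.535 -0.178
vertex -1.255 1.375 -1.276
endloop
endfacet
facet normal 0.932 -0.027 -0.362
outer loop
vertex -0.471 1.874 0.707
vertex -0.854 0.535 -0.178
vertex -0.873 2.714 -0.391
endloop
endfacet
facet normal -0.569 0.682 0.461
outer loop
vertex -1.11 -1.192 -2.555
vertex -1.635 -1.953 -2.077
vertex -0.787 -1.547 -1.631
endloop
endfacet
facet normal 0.083 0.940 0.332
outer loop
vertex -1.11 -1.192 -2.555
vertex -0.787 -1.547 -1.631
vertex -0.095 -1.343 -2.382
endloop
endfacet
facet normal 0.198 0.907 -0.373
outer loop
vertex -1.11 -1.192 -2.555
vertex -0.095 -1.343 -2.382
vertex -0.516 -1.625 -3.292
endloop
endfacet
facet normal -0.383 0.627 -0.678
outer loop
vertex -1.11 -1.192 -2.555
vertex -0.516 -1.625 -3.292
vertex -1.467 -2.002 -3.103
endloop
endfacet
facet normal -0.857 0.488 -0.164
outer loop
vertex -1.11 -1.192 -2.555
vertex -1.467 -2.002 -3.103
vertex -1.635 -1.953 -2.077
endloop
endfacet
facet normal 0.557 0.513 0.653
outer loop
vertex -0.095 -1.343 -2.382
vertex -0.787 -1.547 -1.631
vertex 0.007 -2.198 -1.797
endloop
endfacet
facet normal -0.499 0.095 0.861
outer loop
vertex -0.787 -1.547 -1.631
vertex -1.635 -1.953 -2.077
vertex -0.944 -2.575 -1.608
endloop
endfacet
facet normal -0.965 -0.216 -0.148
outer loop
vertex -1.635 -1.953 -2.077
vertex -1.467 -2.002 -3.103
vertex -1.365 -2.857 -2.518
endloop
endfacet
facet normal -0.198 0.008 -0.980
outer loop
vertex -1.467 -2.002 -3.103
vertex -0.516 -1.625 -3.292
vertex -0.673 -2.653 -3.269
endloop
endfacet
facet normal 0.743 0.459 -0.486
outer loop
vertex -0.516 -1.625 -3.292
vertex -0.095 -1.343 -2.382
vertex 0.175 -2.247 -2.823
endloop
endfacet
facet normal 0.383 -0.627 0.678
outer loop
vertex -0.35 -3.008 -2.345
vertex 0.007 -2.198 -1.797
vertex -0.944 -2.575 -1.608
endloop
endfacet
facet normal -0.198 -0.907 0.373
outer loop
vertex -0.35 -3.008 -2.345
vertex -0.944 -2.575 -1.608
vertex -1.365 -2.857 -2.518
endloop
endfacet
facet normal -0.083 -0.940 -0.332
outer loop
vertex -0.35 -3.008 -2.345
vertex -1.365 -2.857 -2.518
vertex -0.673 -2.653 -3.269
endloop
endfacet
facet normal 0.569 -0.682 -0.461
outer loop
vertex -0.35 -3.008 -2.345
vertex -0.673 -2.653 -3.269
vertex 0.175 -2.247 -2.823
endloop
endfacet
facet normal 0.857 -0.488 0.164
outer loop
vertex -0.35 -3.008 -2.345
vertex 0.175 -2.247 -2.823
vertex 0.007 -2.198 -1.797
endloop
endfacet
facet normal 0.198 -0.008 0.980
outer loop
vertex -0.944 -2.575 -1.608
vertex 0.007 -2.198 -1.797
vertex -0.787 -1.547 -1.631
endloop
endfacet
facet normal -0.743 -0.459 0.486
outer loop
vertex -1.365 -2.857 -2.518
vertex -0.944 -2.575 -1.608
vertex -1.635 -1.953 -2.077
endloop
endfacet
facet normal -0.557 -0.513 -0.653
outer loop
vertex -0.673 -2.653 -3.269
vertex -1.365 -2.857 -2.518
vertex -1.467 -2.002 -3.103
endloop
endfacet
facet normal 0.499 -0.095 -0.861
outer loop
vertex 0.175 -2.247 -2.823
vertex -0.673 -2.653 -3.269
vertex -0.516 -1.625 -3.292
endloop
endfacet
facet normal 0.965 0.216 0.148
outer loop
vertex 0.007 -2.198 -1.797
vertex 0.175 -2.247 -2.823
vertex -0.095 -1.343 -2.382
endloop
endfacet

endsolid


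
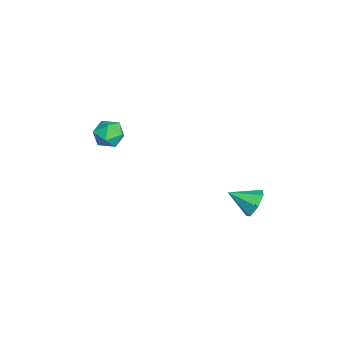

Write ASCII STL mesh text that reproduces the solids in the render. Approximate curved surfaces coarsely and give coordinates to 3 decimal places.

solid 
facet normal -0.898 -0.438 0.040
outer loop
vertex -4.396 -3.716 2.889
vertex -4.057 -4.421 2.787
vertex -4.164 -4.135 3.515
endloop
endfacet
facet normal -0.887 0.158 0.434
outer loop
vertex -4.396 -3.716 2.889
vertex -4.164 -4.135 3.515
vertex -4.036 -3.357 3.493
endloop
endfacet
facet normal -0.712 0.702 0.007
outer loop
vertex -4.396 -3.716 2.889
vertex -4.036 -3.357 3.493
vertex -3.851 -3.162 2.751
endloop
endfacet
facet normal -0.616 0.443 -0.651
outer loop
vertex -4.396 -3.716 2.889
vertex -3.851 -3.162 2.751
vertex -3.864 -3.819 2.316
endloop
endfacet
facet normal -0.731 -0.260 -0.632
outer loop
vertex -4.396 -3.716 2.889
vertex -3.864 -3.819 2.316
vertex -4.057 -4.421 2.787
endloop
endfacet
facet normal -0.372 0.087 0.924
outer loop
vertex -4.036 -3.357 3.493
vertex -4.164 -4.135 3.515
vertex -3.476 -3.841 3.764
endloop
endfacet
facet normal -0.392 -0.875 0.286
outer loop
vertex -4.164 -4.135 3.515
vertex -4.057 -4.421 2.787
vertex -3.489 -4.498 3.329
endloop
endfacet
facet normal -0.120 -0.587 -0.800
outer loop
vertex -4.057 -4.421 2.787
vertex -3.864 -3.819 2.316
vertex -3.304 -4.303 2.587
endloop
endfacet
facet normal 0.066 0.550 -0.833
outer loop
vertex -3.864 -3.819 2.316
vertex -3.851 -3.162 2.751
vertex -3.176 -3.525 2.565
endloop
endfacet
facet normal -0.090 0.969 0.232
outer loop
vertex -3.851 -3.162 2.751
vertex -4.036 -3.357 3.493
vertex -3.283 -3.239 3.293
endloop
endfacet
facet normal 0.616 -0.443 0.651
outer loop
vertex -2.944 -3.944 3.191
vertex -3.476 -3.841 3.764
vertex -3.489 -4.498 3.329
endloop
endfacet
facet normal 0.712 -0.702 -0.007
outer loop
vertex -2.944 -3.944 3.191
vertex -3.489 -4.498 3.329
vertex -3.304 -4.303 2.587
endloop
endfacet
facet normal 0.887 -0.158 -0.434
outer loop
vertex -2.944 -3.944 3.191
vertex -3.304 -4.303 2.587
vertex -3.176 -3.525 2.565
endloop
endfacet
facet normal 0.898 0.438 -0.040
outer loop
vertex -2.944 -3.944 3.191
vertex -3.176 -3.525 2.565
vertex -3.283 -3.239 3.293
endloop
endfacet
facet normal 0.731 0.260 0.632
outer loop
vertex -2.944 -3.944 3.191
vertex -3.283 -3.239 3.293
vertex -3.476 -3.841 3.764
endloop
endfacet
facet normal -0.066 -0.550 0.833
outer loop
vertex -3.489 -4.498 3.329
vertex -3.476 -3.841 3.764
vertex -4.164 -4.135 3.515
endloop
endfacet
facet normal 0.090 -0.969 -0.232
outer loop
vertex -3.304 -4.303 2.587
vertex -3.489 -4.498 3.329
vertex -4.057 -4.421 2.787
endloop
endfacet
facet normal 0.372 -0.087 -0.924
outer loop
vertex -3.176 -3.525 2.565
vertex -3.304 -4.303 2.587
vertex -3.864 -3.819 2.316
endloop
endfacet
facet normal 0.392 0.875 -0.286
outer loop
vertex -3.283 -3.239 3.293
vertex -3.176 -3.525 2.565
vertex -3.851 -3.162 2.751
endloop
endfacet
facet normal 0.120 0.587 0.800
outer loop
vertex -3.476 -3.841 3.764
vertex -3.283 -3.239 3.293
vertex -4.036 -3.357 3.493
endloop
endfacet
facet normal 0.147 0.877 -0.458
outer loop
vertex 1.618 2.374 2.615
vertex 0.965 2.295 2.254
vertex 1.097 2.62 2.918
endloop
endfacet
facet normal 0.446 -0.143 0.883
outer loop
vertex 1.618 2.374 2.615
vertex 1.097 2.62 2.918
vertex 0.775 1.165 2.846
endloop
endfacet
facet normal 0.147 0.877 -0.458
outer loop
vertex 1.097 2.62 2.918
vertex 0.965 2.295 2.254
vertex 0.477 2.621 2.721
endloop
endfacet
facet normal -0.303 0.020 0.953
outer loop
vertex 1.097 2.62 2.918
vertex 0.477 2.621 2.721
vertex 0.775 1.165 2.846
endloop
endfacet
facet normal 0.147 0.877 -0.458
outer loop
vertex 0.477 2.621 2.721
vertex 0.965 2.295 2.254
vertex 0.224 2.377 2.173
endloop
endfacet
facet normal -0.874 -0.139 0.465
outer loop
vertex 0.477 2.621 2.721
vertex 0.224 2.377 2.173
vertex 0.775 1.165 2.846
endloop
endfacet
facet normal 0.147 0.877 -0.457
outer loop
vertex 0.224 2.377 2.173
vertex 0.965 2.295 2.254
vertex 0.529 2.072 1.686
endloop
endfacet
facet normal -0.840 -0.500 -0.213
outer loop
vertex 0.224 2.377 2.173
vertex 0.529 2.072 1.686
vertex 0.775 1.165 2.846
endloop
endfacet
facet normal 0.148 0.877 -0.458
outer loop
vertex 0.529 2.072 1.686
vertex 0.965 2.295 2.254
vertex 1.163 1.934 1.627
endloop
endfacet
facet normal -0.225 -0.790 -0.570
outer loop
vertex 0.529 2.072 1.686
vertex 1.163 1.934 1.627
vertex 0.775 1.165 2.846
endloop
endfacet
facet normal 0.147 0.877 -0.458
outer loop
vertex 1.163 1.934 1.627
vertex 0.965 2.295 2.254
vertex 1.647 2.069 2.04
endloop
endfacet
facet normal 0.509 -0.792 -0.338
outer loop
vertex 1.163 1.934 1.627
vertex 1.647 2.069 2.04
vertex 0.775 1.165 2.846
endloop
endfacet
facet normal 0.147 0.877 -0.458
outer loop
vertex 1.647 2.069 2.04
vertex 0.965 2.295 2.254
vertex 1.618 2.374 2.615
endloop
endfacet
facet normal 0.807 -0.504 0.308
outer loop
vertex 1.647 2.069 2.04
vertex 1.618 2.374 2.615
vertex 0.775 1.165 2.846
endloop
endfacet

endsolid


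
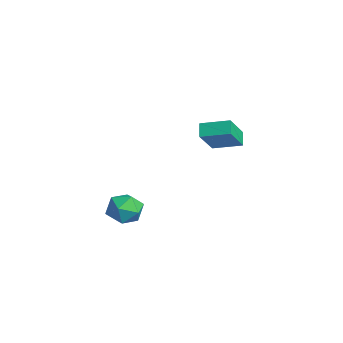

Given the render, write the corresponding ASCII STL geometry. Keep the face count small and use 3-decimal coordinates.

solid 
facet normal -0.230 0.698 0.678
outer loop
vertex 2.621 -1.403 -1.375
vertex 1.817 -2.039 -0.992
vertex 2.823 -2.117 -0.571
endloop
endfacet
facet normal 0.466 0.716 0.519
outer loop
vertex 2.621 -1.403 -1.375
vertex 2.823 -2.117 -0.571
vertex 3.541 -1.993 -1.387
endloop
endfacet
facet normal 0.529 0.829 -0.183
outer loop
vertex 2.621 -1.403 -1.375
vertex 3.541 -1.993 -1.387
vertex 2.979 -1.839 -2.312
endloop
endfacet
facet normal -0.128 0.880 -0.458
outer loop
vertex 2.621 -1.403 -1.375
vertex 2.979 -1.839 -2.312
vertex 1.913 -1.867 -2.068
endloop
endfacet
facet normal -0.597 0.799 0.075
outer loop
vertex 2.621 -1.403 -1.375
vertex 1.913 -1.867 -2.068
vertex 1.817 -2.039 -0.992
endloop
endfacet
facet normal 0.743 0.076 0.665
outer loop
vertex 3.541 -1.993 -1.387
vertex 2.823 -2.117 -0.571
vertex 3.307 -2.993 -1.012
endloop
endfacet
facet normal -0.383 0.045 0.923
outer loop
vertex 2.823 -2.117 -0.571
vertex 1.817 -2.039 -0.992
vertex 2.241 -3.021 -0.768
endloop
endfacet
facet normal -0.977 0.208 -0.054
outer loop
vertex 1.817 -2.039 -0.992
vertex 1.913 -1.867 -2.068
vertex 1.679 -2.867 -1.693
endloop
endfacet
facet normal -0.218 0.340 -0.915
outer loop
vertex 1.913 -1.867 -2.068
vertex 2.979 -1.839 -2.312
vertex 2.397 -2.743 -2.509
endloop
endfacet
facet normal 0.844 0.257 -0.470
outer loop
vertex 2.979 -1.839 -2.312
vertex 3.541 -1.993 -1.387
vertex 3.403 -2.821 -2.088
endloop
endfacet
facet normal 0.128 -0.880 0.458
outer loop
vertex 2.599 -3.457 -1.705
vertex 3.307 -2.993 -1.012
vertex 2.241 -3.021 -0.768
endloop
endfacet
facet normal -0.529 -0.829 0.183
outer loop
vertex 2.599 -3.457 -1.705
vertex 2.241 -3.021 -0.768
vertex 1.679 -2.867 -1.693
endloop
endfacet
facet normal -0.466 -0.716 -0.519
outer loop
vertex 2.599 -3.457 -1.705
vertex 1.679 -2.867 -1.693
vertex 2.397 -2.743 -2.509
endloop
endfacet
facet normal 0.230 -0.698 -0.678
outer loop
vertex 2.599 -3.457 -1.705
vertex 2.397 -2.743 -2.509
vertex 3.403 -2.821 -2.088
endloop
endfacet
facet normal 0.597 -0.799 -0.075
outer loop
vertex 2.599 -3.457 -1.705
vertex 3.403 -2.821 -2.088
vertex 3.307 -2.993 -1.012
endloop
endfacet
facet normal 0.218 -0.340 0.915
outer loop
vertex 2.241 -3.021 -0.768
vertex 3.307 -2.993 -1.012
vertex 2.823 -2.117 -0.571
endloop
endfacet
facet normal -0.844 -0.257 0.470
outer loop
vertex 1.679 -2.867 -1.693
vertex 2.241 -3.021 -0.768
vertex 1.817 -2.039 -0.992
endloop
endfacet
facet normal -0.743 -0.076 -0.665
outer loop
vertex 2.397 -2.743 -2.509
vertex 1.679 -2.867 -1.693
vertex 1.913 -1.867 -2.068
endloop
endfacet
facet normal 0.383 -0.045 -0.923
outer loop
vertex 3.403 -2.821 -2.088
vertex 2.397 -2.743 -2.509
vertex 2.979 -1.839 -2.312
endloop
endfacet
facet normal 0.977 -0.208 0.054
outer loop
vertex 3.307 -2.993 -1.012
vertex 3.403 -2.821 -2.088
vertex 3.541 -1.993 -1.387
endloop
endfacet
facet normal -0.462 0.505 -0.729
outer loop
vertex -1.663 3.879 0.596
vertex -0.785 5.295 1.02
vertex -0.967 3.631 -0.017
endloop
endfacet
facet normal -0.511 -0.824 -0.247
outer loop
vertex 0.045 2.525 1.58
vertex -1.663 3.879 0.596
vertex -0.967 3.631 -0.017
endloop
endfacet
facet normal -0.461 0.505 -0.730
outer loop
vertex -0.967 3.631 -0.017
vertex -0.785 5.295 1.02
vertex -0.088 5.047 0.408
endloop
endfacet
facet normal 0.725 -0.258 -0.638
outer loop
vertex -0.088 5.047 0.408
vertex 0.045 2.525 1.58
vertex -0.967 3.631 -0.017
endloop
endfacet
facet normal -0.725 0.258 0.638
outer loop
vertex -1.663 3.879 0.596
vertex 0.227 4.189 2.617
vertex -0.785 5.295 1.02
endloop
endfacet
facet normal -0.510 -0.824 -0.247
outer loop
vertex -0.652 2.773 2.192
vertex -1.663 3.879 0.596
vertex 0.045 2.525 1.58
endloop
endfacet
facet normal -0.725 0.258 0.638
outer loop
vertex -0.652 2.773 2.192
vertex 0.227 4.189 2.617
vertex -1.663 3.879 0.596
endloop
endfacet
facet normal 0.510 0.824 0.247
outer loop
vertex -0.785 5.295 1.02
vertex 0.227 4.189 2.617
vertex -0.088 5.047 0.408
endloop
endfacet
facet normal 0.725 -0.258 -0.638
outer loop
vertex 0.923 3.941 2.004
vertex 0.045 2.525 1.58
vertex -0.088 5.047 0.408
endloop
endfacet
facet normal 0.511 0.823 0.247
outer loop
vertex -0.088 5.047 0.408
vertex 0.227 4.189 2.617
vertex 0.923 3.941 2.004
endloop
endfacet
facet normal 0.461 -0.505 0.730
outer loop
vertex 0.923 3.941 2.004
vertex -0.652 2.773 2.192
vertex 0.045 2.525 1.58
endloop
endfacet
facet normal 0.462 -0.505 0.729
outer loop
vertex 0.227 4.189 2.617
vertex -0.652 2.773 2.192
vertex 0.923 3.941 2.004
endloop
endfacet

endsolid


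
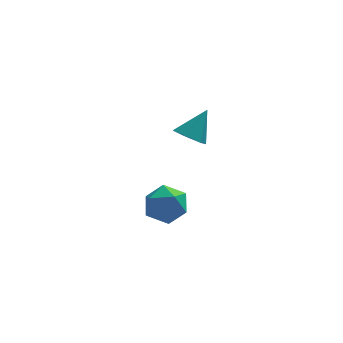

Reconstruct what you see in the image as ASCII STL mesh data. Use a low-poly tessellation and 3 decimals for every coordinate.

solid 
facet normal -0.191 -0.132 0.973
outer loop
vertex -1.133 0.452 -2.732
vertex -1.647 -0.239 -2.927
vertex -0.785 -0.359 -2.774
endloop
endfacet
facet normal 0.455 0.150 0.878
outer loop
vertex -1.133 0.452 -2.732
vertex -0.785 -0.359 -2.774
vertex -0.348 0.327 -3.118
endloop
endfacet
facet normal 0.378 0.764 0.522
outer loop
vertex -1.133 0.452 -2.732
vertex -0.348 0.327 -3.118
vertex -0.94 0.871 -3.485
endloop
endfacet
facet normal -0.317 0.861 0.398
outer loop
vertex -1.133 0.452 -2.732
vertex -0.94 0.871 -3.485
vertex -1.742 0.521 -3.367
endloop
endfacet
facet normal -0.670 0.308 0.676
outer loop
vertex -1.133 0.452 -2.732
vertex -1.742 0.521 -3.367
vertex -1.647 -0.239 -2.927
endloop
endfacet
facet normal 0.833 -0.297 0.467
outer loop
vertex -0.348 0.327 -3.118
vertex -0.785 -0.359 -2.774
vertex -0.378 -0.441 -3.553
endloop
endfacet
facet normal -0.215 -0.754 0.621
outer loop
vertex -0.785 -0.359 -2.774
vertex -1.647 -0.239 -2.927
vertex -1.18 -0.791 -3.435
endloop
endfacet
facet normal -0.989 -0.042 0.142
outer loop
vertex -1.647 -0.239 -2.927
vertex -1.742 0.521 -3.367
vertex -1.772 -0.247 -3.802
endloop
endfacet
facet normal -0.418 0.854 -0.308
outer loop
vertex -1.742 0.521 -3.367
vertex -0.94 0.871 -3.485
vertex -1.335 0.439 -4.146
endloop
endfacet
facet normal 0.708 0.698 -0.108
outer loop
vertex -0.94 0.871 -3.485
vertex -0.348 0.327 -3.118
vertex -0.473 0.319 -3.993
endloop
endfacet
facet normal 0.317 -0.861 -0.398
outer loop
vertex -0.987 -0.372 -4.188
vertex -0.378 -0.441 -3.553
vertex -1.18 -0.791 -3.435
endloop
endfacet
facet normal -0.378 -0.764 -0.522
outer loop
vertex -0.987 -0.372 -4.188
vertex -1.18 -0.791 -3.435
vertex -1.772 -0.247 -3.802
endloop
endfacet
facet normal -0.455 -0.150 -0.878
outer loop
vertex -0.987 -0.372 -4.188
vertex -1.772 -0.247 -3.802
vertex -1.335 0.439 -4.146
endloop
endfacet
facet normal 0.191 0.132 -0.973
outer loop
vertex -0.987 -0.372 -4.188
vertex -1.335 0.439 -4.146
vertex -0.473 0.319 -3.993
endloop
endfacet
facet normal 0.670 -0.308 -0.676
outer loop
vertex -0.987 -0.372 -4.188
vertex -0.473 0.319 -3.993
vertex -0.378 -0.441 -3.553
endloop
endfacet
facet normal 0.418 -0.854 0.308
outer loop
vertex -1.18 -0.791 -3.435
vertex -0.378 -0.441 -3.553
vertex -0.785 -0.359 -2.774
endloop
endfacet
facet normal -0.708 -0.698 0.108
outer loop
vertex -1.772 -0.247 -3.802
vertex -1.18 -0.791 -3.435
vertex -1.647 -0.239 -2.927
endloop
endfacet
facet normal -0.833 0.297 -0.467
outer loop
vertex -1.335 0.439 -4.146
vertex -1.772 -0.247 -3.802
vertex -1.742 0.521 -3.367
endloop
endfacet
facet normal 0.215 0.754 -0.621
outer loop
vertex -0.473 0.319 -3.993
vertex -1.335 0.439 -4.146
vertex -0.94 0.871 -3.485
endloop
endfacet
facet normal 0.989 0.042 -0.142
outer loop
vertex -0.378 -0.441 -3.553
vertex -0.473 0.319 -3.993
vertex -0.348 0.327 -3.118
endloop
endfacet
facet normal -0.489 -0.426 -0.761
outer loop
vertex 0.247 -0.868 0.245
vertex -0.305 -0.795 0.559
vertex -0.097 -0.334 0.167
endloop
endfacet
facet normal 0.824 0.489 -0.285
outer loop
vertex 0.247 -0.868 0.245
vertex -0.097 -0.334 0.167
vertex 0.325 -0.245 1.541
endloop
endfacet
facet normal -0.490 -0.426 -0.761
outer loop
vertex -0.097 -0.334 0.167
vertex -0.305 -0.795 0.559
vertex -0.649 -0.26 0.481
endloop
endfacet
facet normal 0.082 0.993 -0.090
outer loop
vertex -0.097 -0.334 0.167
vertex -0.649 -0.26 0.481
vertex 0.325 -0.245 1.541
endloop
endfacet
facet normal -0.489 -0.426 -0.761
outer loop
vertex -0.649 -0.26 0.481
vertex -0.305 -0.795 0.559
vertex -0.858 -0.721 0.873
endloop
endfacet
facet normal -0.550 0.671 0.496
outer loop
vertex -0.649 -0.26 0.481
vertex -0.858 -0.721 0.873
vertex 0.325 -0.245 1.541
endloop
endfacet
facet normal -0.489 -0.426 -0.761
outer loop
vertex -0.858 -0.721 0.873
vertex -0.305 -0.795 0.559
vertex -0.514 -1.255 0.951
endloop
endfacet
facet normal -0.438 -0.153 0.886
outer loop
vertex -0.858 -0.721 0.873
vertex -0.514 -1.255 0.951
vertex 0.325 -0.245 1.541
endloop
endfacet
facet normal -0.490 -0.426 -0.761
outer loop
vertex -0.514 -1.255 0.951
vertex -0.305 -0.795 0.559
vertex 0.038 -1.329 0.637
endloop
endfacet
facet normal 0.305 -0.656 0.690
outer loop
vertex -0.514 -1.255 0.951
vertex 0.038 -1.329 0.637
vertex 0.325 -0.245 1.541
endloop
endfacet
facet normal -0.489 -0.425 -0.761
outer loop
vertex 0.038 -1.329 0.637
vertex -0.305 -0.795 0.559
vertex 0.247 -0.868 0.245
endloop
endfacet
facet normal 0.936 -0.335 0.105
outer loop
vertex 0.038 -1.329 0.637
vertex 0.247 -0.868 0.245
vertex 0.325 -0.245 1.541
endloop
endfacet

endsolid


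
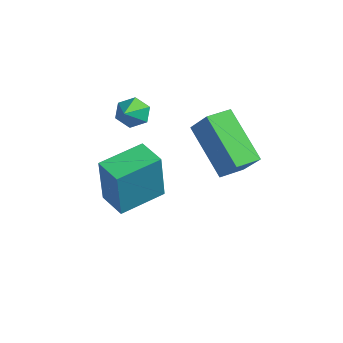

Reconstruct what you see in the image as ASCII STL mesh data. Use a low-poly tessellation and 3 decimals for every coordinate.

solid 
facet normal -0.554 0.628 -0.546
outer loop
vertex -0.496 1.973 -0.15
vertex -0.967 1.781 0.107
vertex -0.683 2.223 0.327
endloop
endfacet
facet normal 0.902 0.410 0.139
outer loop
vertex -0.496 1.973 -0.15
vertex -0.683 2.223 0.327
vertex -0.153 0.859 0.913
endloop
endfacet
facet normal -0.553 0.628 -0.547
outer loop
vertex -0.683 2.223 0.327
vertex -0.967 1.781 0.107
vertex -1.155 2.031 0.584
endloop
endfacet
facet normal 0.269 0.467 0.843
outer loop
vertex -0.683 2.223 0.327
vertex -1.155 2.031 0.584
vertex -0.153 0.859 0.913
endloop
endfacet
facet normal -0.554 0.627 -0.547
outer loop
vertex -1.155 2.031 0.584
vertex -0.967 1.781 0.107
vertex -1.439 1.589 0.365
endloop
endfacet
facet normal -0.455 -0.143 0.879
outer loop
vertex -1.155 2.031 0.584
vertex -1.439 1.589 0.365
vertex -0.153 0.859 0.913
endloop
endfacet
facet normal -0.554 0.626 -0.548
outer loop
vertex -1.439 1.589 0.365
vertex -0.967 1.781 0.107
vertex -1.251 1.338 -0.112
endloop
endfacet
facet normal -0.549 -0.809 0.210
outer loop
vertex -1.439 1.589 0.365
vertex -1.251 1.338 -0.112
vertex -0.153 0.859 0.913
endloop
endfacet
facet normal -0.554 0.626 -0.548
outer loop
vertex -1.251 1.338 -0.112
vertex -0.967 1.781 0.107
vertex -0.78 1.53 -0.369
endloop
endfacet
facet normal 0.083 -0.866 -0.494
outer loop
vertex -1.251 1.338 -0.112
vertex -0.78 1.53 -0.369
vertex -0.153 0.859 0.913
endloop
endfacet
facet normal -0.554 0.626 -0.548
outer loop
vertex -0.78 1.53 -0.369
vertex -0.967 1.781 0.107
vertex -0.496 1.973 -0.15
endloop
endfacet
facet normal 0.809 -0.256 -0.530
outer loop
vertex -0.78 1.53 -0.369
vertex -0.496 1.973 -0.15
vertex -0.153 0.859 0.913
endloop
endfacet
facet normal -0.991 0.044 0.124
outer loop
vertex -1.168 0.615 -1.813
vertex -1.068 2.215 -1.578
vertex -1.393 0.909 -3.717
endloop
endfacet
facet normal -0.062 -0.987 -0.145
outer loop
vertex -0.392 0.865 -3.842
vertex -1.168 0.615 -1.813
vertex -1.393 0.909 -3.717
endloop
endfacet
facet normal -0.991 0.044 0.124
outer loop
vertex -1.393 0.909 -3.717
vertex -1.068 2.215 -1.578
vertex -1.293 2.509 -3.482
endloop
endfacet
facet normal -0.116 0.151 -0.982
outer loop
vertex -1.293 2.509 -3.482
vertex -0.392 0.865 -3.842
vertex -1.393 0.909 -3.717
endloop
endfacet
facet normal 0.116 -0.151 0.982
outer loop
vertex -1.168 0.615 -1.813
vertex -0.067 2.171 -1.703
vertex -1.068 2.215 -1.578
endloop
endfacet
facet normal -0.062 -0.987 -0.145
outer loop
vertex -0.167 0.571 -1.938
vertex -1.168 0.615 -1.813
vertex -0.392 0.865 -3.842
endloop
endfacet
facet normal 0.116 -0.151 0.982
outer loop
vertex -0.167 0.571 -1.938
vertex -0.067 2.171 -1.703
vertex -1.168 0.615 -1.813
endloop
endfacet
facet normal 0.062 0.987 0.145
outer loop
vertex -1.068 2.215 -1.578
vertex -0.067 2.171 -1.703
vertex -1.293 2.509 -3.482
endloop
endfacet
facet normal -0.116 0.151 -0.982
outer loop
vertex -0.292 2.465 -3.607
vertex -0.392 0.865 -3.842
vertex -1.293 2.509 -3.482
endloop
endfacet
facet normal 0.062 0.987 0.145
outer loop
vertex -1.293 2.509 -3.482
vertex -0.067 2.171 -1.703
vertex -0.292 2.465 -3.607
endloop
endfacet
facet normal 0.991 -0.044 -0.124
outer loop
vertex -0.292 2.465 -3.607
vertex -0.167 0.571 -1.938
vertex -0.392 0.865 -3.842
endloop
endfacet
facet normal 0.991 -0.044 -0.124
outer loop
vertex -0.067 2.171 -1.703
vertex -0.167 0.571 -1.938
vertex -0.292 2.465 -3.607
endloop
endfacet
facet normal -0.635 -0.005 -0.773
outer loop
vertex 0.994 2.451 0.247
vertex 1.034 3.329 0.208
vertex 2.537 2.325 -1.02
endloop
endfacet
facet normal -0.045 -0.998 0.044
outer loop
vertex 3.286 2.331 -0.108
vertex 0.994 2.451 0.247
vertex 2.537 2.325 -1.02
endloop
endfacet
facet normal -0.635 -0.005 -0.773
outer loop
vertex 2.537 2.325 -1.02
vertex 1.034 3.329 0.208
vertex 2.577 3.203 -1.058
endloop
endfacet
facet normal 0.771 -0.063 -0.633
outer loop
vertex 2.577 3.203 -1.058
vertex 3.286 2.331 -0.108
vertex 2.537 2.325 -1.02
endloop
endfacet
facet normal -0.771 0.063 0.633
outer loop
vertex 0.994 2.451 0.247
vertex 1.783 3.335 1.12
vertex 1.034 3.329 0.208
endloop
endfacet
facet normal -0.045 -0.998 0.044
outer loop
vertex 1.743 2.457 1.158
vertex 0.994 2.451 0.247
vertex 3.286 2.331 -0.108
endloop
endfacet
facet normal -0.771 0.063 0.634
outer loop
vertex 1.743 2.457 1.158
vertex 1.783 3.335 1.12
vertex 0.994 2.451 0.247
endloop
endfacet
facet normal 0.045 0.998 -0.044
outer loop
vertex 1.034 3.329 0.208
vertex 1.783 3.335 1.12
vertex 2.577 3.203 -1.058
endloop
endfacet
facet normal 0.771 -0.063 -0.634
outer loop
vertex 3.326 3.209 -0.147
vertex 3.286 2.331 -0.108
vertex 2.577 3.203 -1.058
endloop
endfacet
facet normal 0.045 0.998 -0.044
outer loop
vertex 2.577 3.203 -1.058
vertex 1.783 3.335 1.12
vertex 3.326 3.209 -0.147
endloop
endfacet
facet normal 0.635 0.005 0.773
outer loop
vertex 3.326 3.209 -0.147
vertex 1.743 2.457 1.158
vertex 3.286 2.331 -0.108
endloop
endfacet
facet normal 0.635 0.005 0.773
outer loop
vertex 1.783 3.335 1.12
vertex 1.743 2.457 1.158
vertex 3.326 3.209 -0.147
endloop
endfacet

endsolid


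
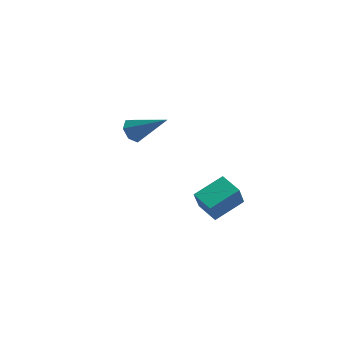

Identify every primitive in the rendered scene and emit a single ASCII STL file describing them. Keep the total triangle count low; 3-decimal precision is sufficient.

solid 
facet normal -0.800 -0.286 -0.528
outer loop
vertex -3.279 -2.056 1.391
vertex -3.64 -1.958 1.885
vertex -3.485 -1.561 1.435
endloop
endfacet
facet normal 0.678 0.340 -0.651
outer loop
vertex -3.279 -2.056 1.391
vertex -3.485 -1.561 1.435
vertex -2.2 -1.442 2.835
endloop
endfacet
facet normal -0.800 -0.286 -0.528
outer loop
vertex -3.485 -1.561 1.435
vertex -3.64 -1.958 1.885
vertex -3.808 -1.364 1.818
endloop
endfacet
facet normal 0.227 0.931 -0.287
outer loop
vertex -3.485 -1.561 1.435
vertex -3.808 -1.364 1.818
vertex -2.2 -1.442 2.835
endloop
endfacet
facet normal -0.800 -0.286 -0.527
outer loop
vertex -3.808 -1.364 1.818
vertex -3.64 -1.958 1.885
vertex -4.004 -1.615 2.252
endloop
endfacet
facet normal -0.218 0.884 0.413
outer loop
vertex -3.808 -1.364 1.818
vertex -4.004 -1.615 2.252
vertex -2.2 -1.442 2.835
endloop
endfacet
facet normal -0.801 -0.287 -0.526
outer loop
vertex -4.004 -1.615 2.252
vertex -3.64 -1.958 1.885
vertex -3.926 -2.123 2.41
endloop
endfacet
facet normal -0.319 0.236 0.918
outer loop
vertex -4.004 -1.615 2.252
vertex -3.926 -2.123 2.41
vertex -2.2 -1.442 2.835
endloop
endfacet
facet normal -0.801 -0.286 -0.526
outer loop
vertex -3.926 -2.123 2.41
vertex -3.64 -1.958 1.885
vertex -3.633 -2.507 2.173
endloop
endfacet
facet normal -0.002 -0.526 0.850
outer loop
vertex -3.926 -2.123 2.41
vertex -3.633 -2.507 2.173
vertex -2.2 -1.442 2.835
endloop
endfacet
facet normal -0.800 -0.287 -0.527
outer loop
vertex -3.633 -2.507 2.173
vertex -3.64 -1.958 1.885
vertex -3.345 -2.477 1.72
endloop
endfacet
facet normal 0.496 -0.829 0.260
outer loop
vertex -3.633 -2.507 2.173
vertex -3.345 -2.477 1.72
vertex -2.2 -1.442 2.835
endloop
endfacet
facet normal -0.800 -0.287 -0.527
outer loop
vertex -3.345 -2.477 1.72
vertex -3.64 -1.958 1.885
vertex -3.279 -2.056 1.391
endloop
endfacet
facet normal 0.798 -0.444 -0.408
outer loop
vertex -3.345 -2.477 1.72
vertex -3.279 -2.056 1.391
vertex -2.2 -1.442 2.835
endloop
endfacet
facet normal -0.923 0.010 0.386
outer loop
vertex 1.261 -3.21 0.648
vertex 1.553 -1.991 1.315
vertex 0.833 -2.539 -0.393
endloop
endfacet
facet normal -0.205 -0.859 -0.469
outer loop
vertex 1.747 -2.549 -0.775
vertex 1.261 -3.21 0.648
vertex 0.833 -2.539 -0.393
endloop
endfacet
facet normal -0.923 0.011 0.385
outer loop
vertex 0.833 -2.539 -0.393
vertex 1.553 -1.991 1.315
vertex 1.126 -1.32 0.274
endloop
endfacet
facet normal -0.326 0.513 -0.794
outer loop
vertex 1.126 -1.32 0.274
vertex 1.747 -2.549 -0.775
vertex 0.833 -2.539 -0.393
endloop
endfacet
facet normal 0.326 -0.513 0.794
outer loop
vertex 1.261 -3.21 0.648
vertex 2.467 -2.001 0.933
vertex 1.553 -1.991 1.315
endloop
endfacet
facet normal -0.206 -0.859 -0.469
outer loop
vertex 2.174 -3.22 0.266
vertex 1.261 -3.21 0.648
vertex 1.747 -2.549 -0.775
endloop
endfacet
facet normal 0.327 -0.513 0.794
outer loop
vertex 2.174 -3.22 0.266
vertex 2.467 -2.001 0.933
vertex 1.261 -3.21 0.648
endloop
endfacet
facet normal 0.206 0.859 0.469
outer loop
vertex 1.553 -1.991 1.315
vertex 2.467 -2.001 0.933
vertex 1.126 -1.32 0.274
endloop
endfacet
facet normal -0.327 0.513 -0.794
outer loop
vertex 2.039 -1.33 -0.108
vertex 1.747 -2.549 -0.775
vertex 1.126 -1.32 0.274
endloop
endfacet
facet normal 0.206 0.859 0.469
outer loop
vertex 1.126 -1.32 0.274
vertex 2.467 -2.001 0.933
vertex 2.039 -1.33 -0.108
endloop
endfacet
facet normal 0.923 -0.010 -0.385
outer loop
vertex 2.039 -1.33 -0.108
vertex 2.174 -3.22 0.266
vertex 1.747 -2.549 -0.775
endloop
endfacet
facet normal 0.922 -0.010 -0.386
outer loop
vertex 2.467 -2.001 0.933
vertex 2.174 -3.22 0.266
vertex 2.039 -1.33 -0.108
endloop
endfacet

endsolid
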